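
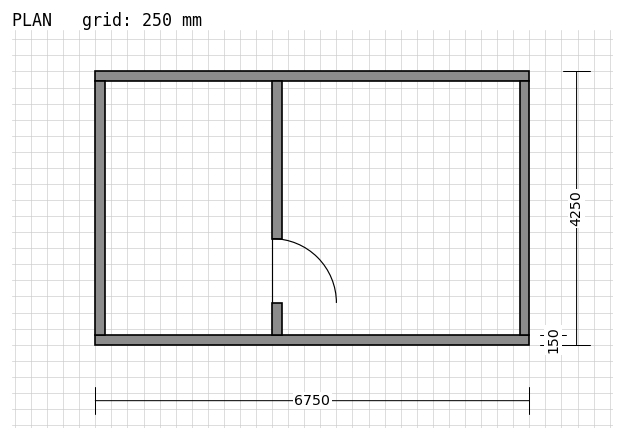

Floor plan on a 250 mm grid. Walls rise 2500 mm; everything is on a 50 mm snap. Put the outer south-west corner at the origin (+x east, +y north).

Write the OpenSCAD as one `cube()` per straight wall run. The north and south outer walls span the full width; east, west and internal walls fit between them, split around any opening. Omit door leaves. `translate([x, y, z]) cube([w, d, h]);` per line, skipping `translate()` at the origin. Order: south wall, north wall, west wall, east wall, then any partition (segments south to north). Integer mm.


cube([6750, 150, 2500]);
translate([0, 4100, 0]) cube([6750, 150, 2500]);
translate([0, 150, 0]) cube([150, 3950, 2500]);
translate([6600, 150, 0]) cube([150, 3950, 2500]);
translate([2750, 150, 0]) cube([150, 500, 2500]);
translate([2750, 1650, 0]) cube([150, 2450, 2500]);


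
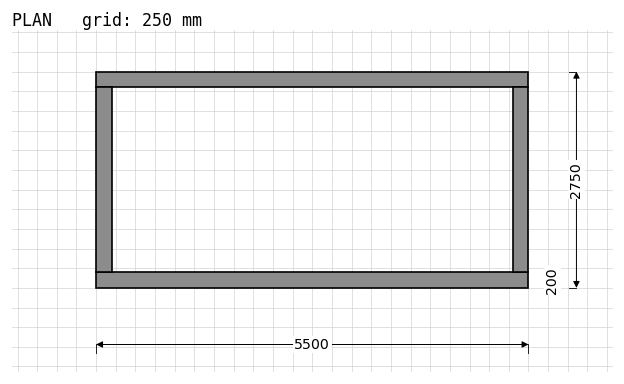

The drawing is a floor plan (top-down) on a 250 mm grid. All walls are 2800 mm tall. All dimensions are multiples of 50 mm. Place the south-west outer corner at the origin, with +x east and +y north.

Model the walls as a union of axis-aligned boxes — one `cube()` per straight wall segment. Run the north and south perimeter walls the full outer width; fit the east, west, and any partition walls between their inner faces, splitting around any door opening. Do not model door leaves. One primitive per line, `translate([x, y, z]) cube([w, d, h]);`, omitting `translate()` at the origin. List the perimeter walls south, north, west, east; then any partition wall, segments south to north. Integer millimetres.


cube([5500, 200, 2800]);
translate([0, 2550, 0]) cube([5500, 200, 2800]);
translate([0, 200, 0]) cube([200, 2350, 2800]);
translate([5300, 200, 0]) cube([200, 2350, 2800]);


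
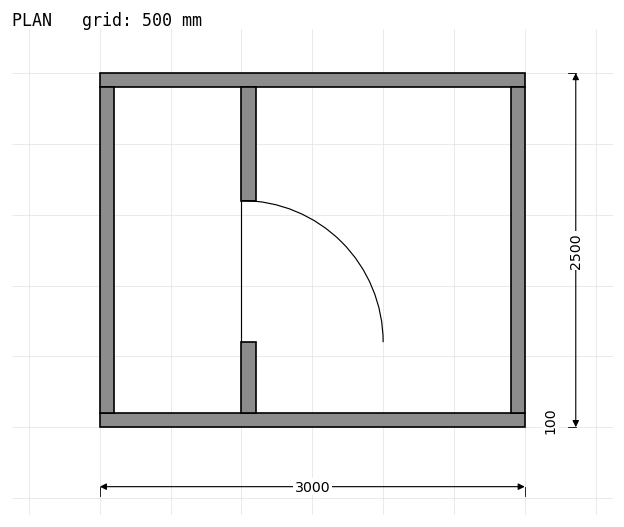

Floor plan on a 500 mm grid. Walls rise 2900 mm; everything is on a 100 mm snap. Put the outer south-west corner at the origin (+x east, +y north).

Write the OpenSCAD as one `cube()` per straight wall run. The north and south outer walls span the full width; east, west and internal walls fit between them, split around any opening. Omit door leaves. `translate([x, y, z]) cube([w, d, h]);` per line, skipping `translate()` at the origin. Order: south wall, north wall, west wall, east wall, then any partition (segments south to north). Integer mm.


cube([3000, 100, 2900]);
translate([0, 2400, 0]) cube([3000, 100, 2900]);
translate([0, 100, 0]) cube([100, 2300, 2900]);
translate([2900, 100, 0]) cube([100, 2300, 2900]);
translate([1000, 100, 0]) cube([100, 500, 2900]);
translate([1000, 1600, 0]) cube([100, 800, 2900]);


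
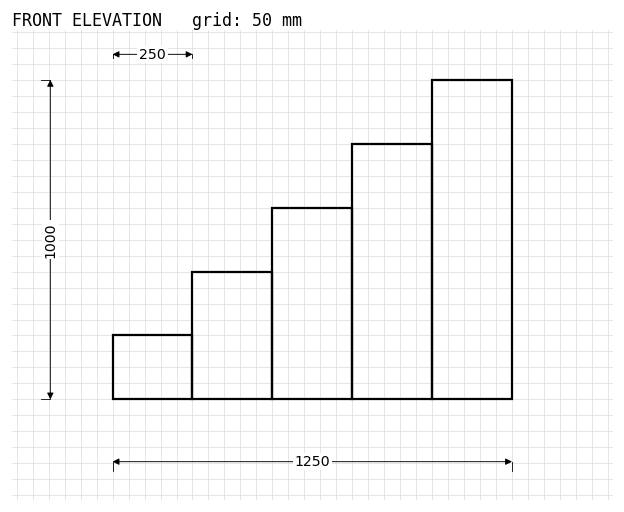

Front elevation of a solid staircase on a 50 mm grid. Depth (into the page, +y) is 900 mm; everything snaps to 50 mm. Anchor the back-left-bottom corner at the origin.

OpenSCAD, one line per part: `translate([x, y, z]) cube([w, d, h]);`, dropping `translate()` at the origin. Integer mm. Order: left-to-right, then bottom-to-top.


cube([250, 900, 200]);
translate([250, 0, 0]) cube([250, 900, 400]);
translate([500, 0, 0]) cube([250, 900, 600]);
translate([750, 0, 0]) cube([250, 900, 800]);
translate([1000, 0, 0]) cube([250, 900, 1000]);


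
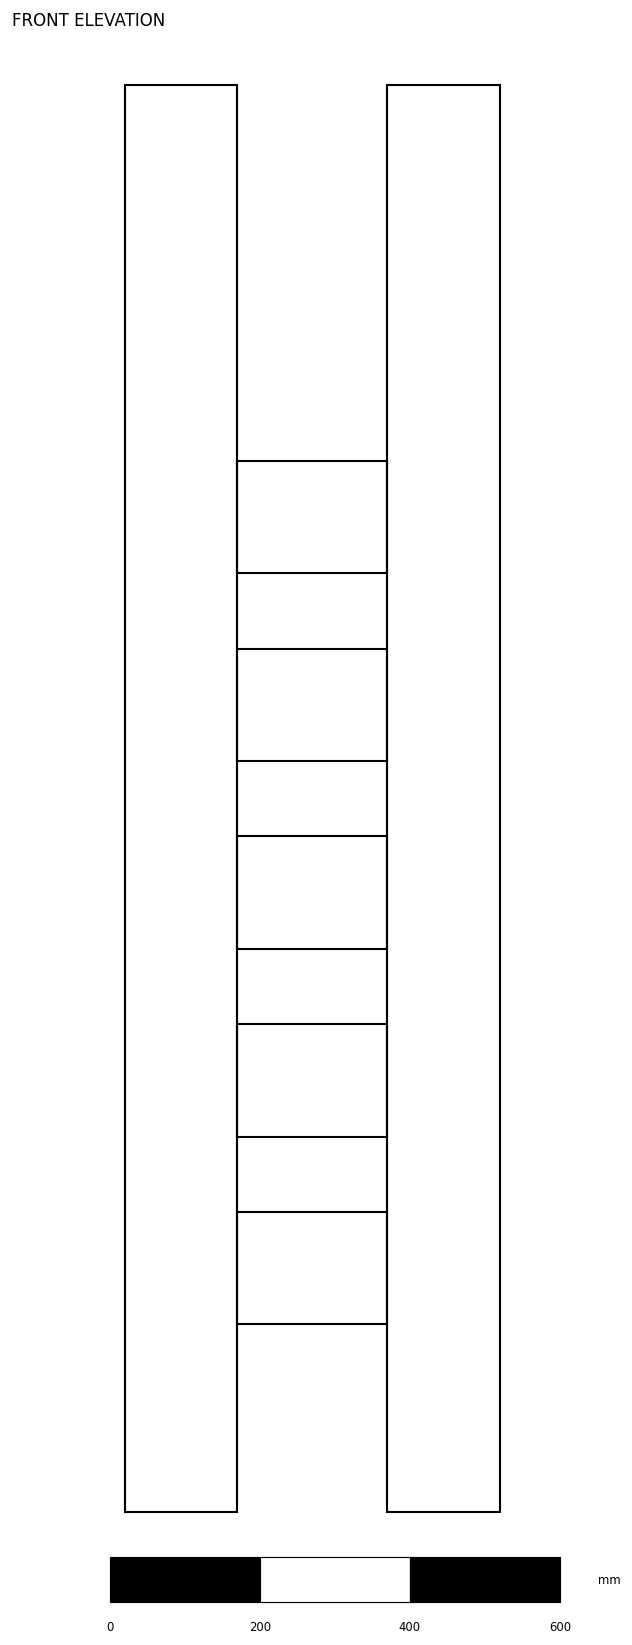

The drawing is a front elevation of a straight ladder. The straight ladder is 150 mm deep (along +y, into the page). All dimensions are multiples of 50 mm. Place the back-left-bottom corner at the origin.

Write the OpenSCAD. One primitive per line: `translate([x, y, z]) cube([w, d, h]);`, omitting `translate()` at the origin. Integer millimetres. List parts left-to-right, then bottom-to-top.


cube([150, 150, 1900]);
translate([150, 0, 250]) cube([200, 150, 150]);
translate([150, 0, 500]) cube([200, 150, 150]);
translate([150, 0, 750]) cube([200, 150, 150]);
translate([150, 0, 1000]) cube([200, 150, 150]);
translate([150, 0, 1250]) cube([200, 150, 150]);
translate([350, 0, 0]) cube([150, 150, 1900]);


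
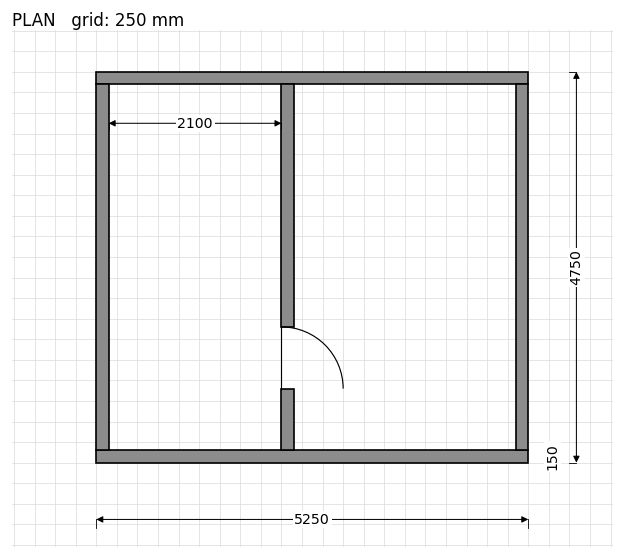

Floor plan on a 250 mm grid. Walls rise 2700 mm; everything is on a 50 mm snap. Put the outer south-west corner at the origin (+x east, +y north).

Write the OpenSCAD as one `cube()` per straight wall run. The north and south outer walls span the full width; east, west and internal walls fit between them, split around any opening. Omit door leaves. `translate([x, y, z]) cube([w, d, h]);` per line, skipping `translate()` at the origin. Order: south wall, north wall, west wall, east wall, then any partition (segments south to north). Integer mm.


cube([5250, 150, 2700]);
translate([0, 4600, 0]) cube([5250, 150, 2700]);
translate([0, 150, 0]) cube([150, 4450, 2700]);
translate([5100, 150, 0]) cube([150, 4450, 2700]);
translate([2250, 150, 0]) cube([150, 750, 2700]);
translate([2250, 1650, 0]) cube([150, 2950, 2700]);


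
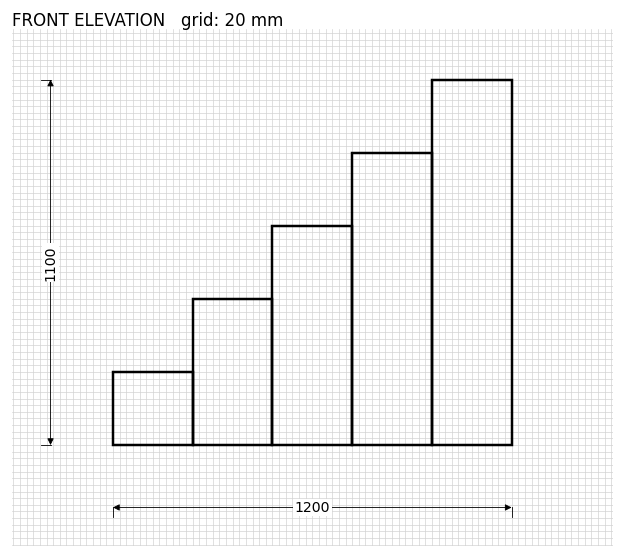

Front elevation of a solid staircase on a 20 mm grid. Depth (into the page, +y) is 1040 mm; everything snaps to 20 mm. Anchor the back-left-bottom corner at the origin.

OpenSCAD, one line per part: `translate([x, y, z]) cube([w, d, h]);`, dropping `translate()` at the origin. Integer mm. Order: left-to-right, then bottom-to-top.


cube([240, 1040, 220]);
translate([240, 0, 0]) cube([240, 1040, 440]);
translate([480, 0, 0]) cube([240, 1040, 660]);
translate([720, 0, 0]) cube([240, 1040, 880]);
translate([960, 0, 0]) cube([240, 1040, 1100]);


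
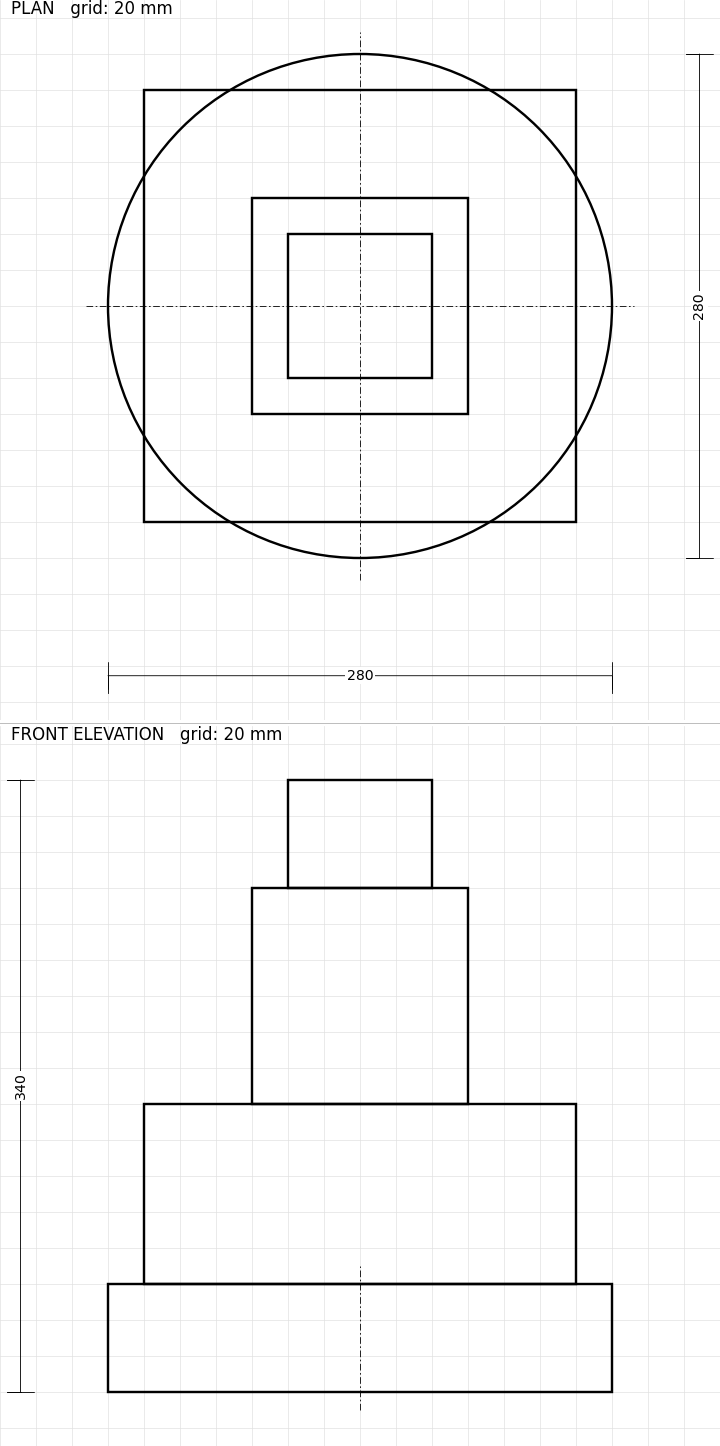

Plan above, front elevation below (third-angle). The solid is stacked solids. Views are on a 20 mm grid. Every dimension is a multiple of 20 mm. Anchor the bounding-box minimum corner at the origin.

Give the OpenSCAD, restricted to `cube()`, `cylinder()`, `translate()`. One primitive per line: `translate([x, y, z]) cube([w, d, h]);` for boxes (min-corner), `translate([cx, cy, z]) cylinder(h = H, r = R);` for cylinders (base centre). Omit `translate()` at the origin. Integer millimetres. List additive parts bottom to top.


translate([140, 140, 0]) cylinder(h = 60, r = 140);
translate([20, 20, 60]) cube([240, 240, 100]);
translate([80, 80, 160]) cube([120, 120, 120]);
translate([100, 100, 280]) cube([80, 80, 60]);


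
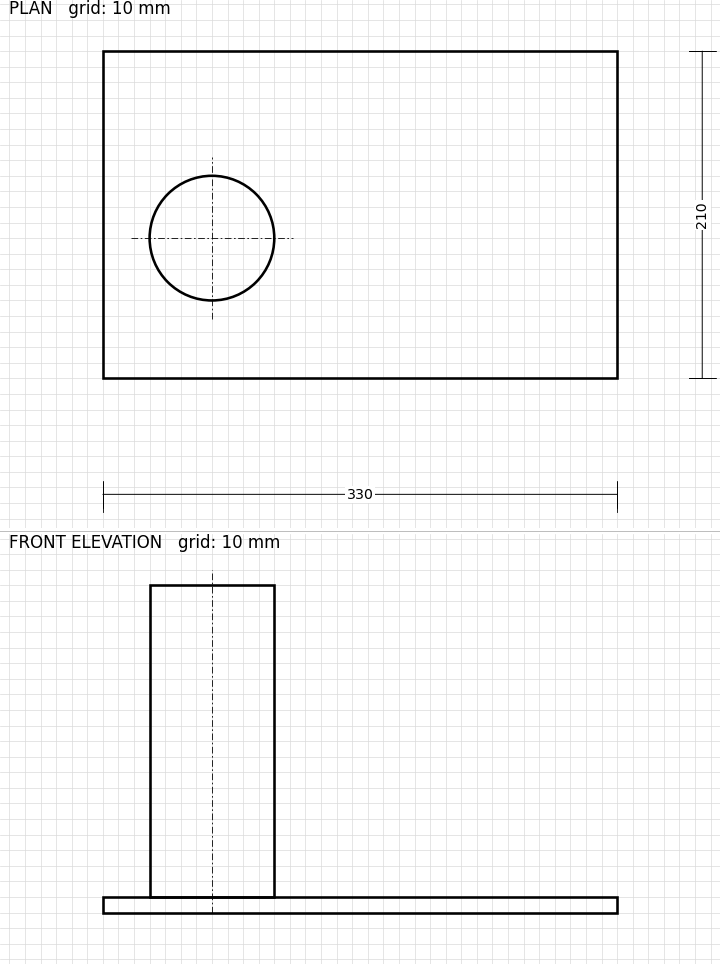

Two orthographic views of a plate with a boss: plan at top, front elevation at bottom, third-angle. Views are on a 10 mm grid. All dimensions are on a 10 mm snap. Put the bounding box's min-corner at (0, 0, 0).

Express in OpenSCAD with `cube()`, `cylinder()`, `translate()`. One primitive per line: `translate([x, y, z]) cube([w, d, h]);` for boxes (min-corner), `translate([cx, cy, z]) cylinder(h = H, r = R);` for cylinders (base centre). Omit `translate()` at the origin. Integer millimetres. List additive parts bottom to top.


cube([330, 210, 10]);
translate([70, 90, 10]) cylinder(h = 200, r = 40);


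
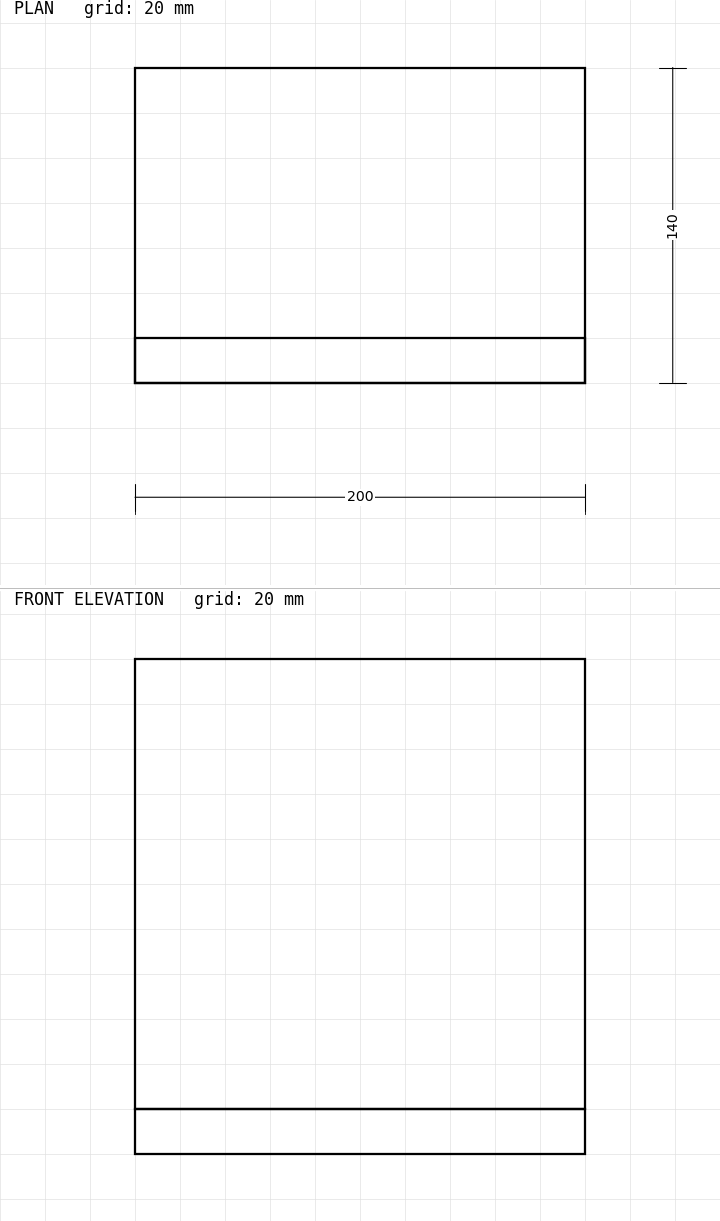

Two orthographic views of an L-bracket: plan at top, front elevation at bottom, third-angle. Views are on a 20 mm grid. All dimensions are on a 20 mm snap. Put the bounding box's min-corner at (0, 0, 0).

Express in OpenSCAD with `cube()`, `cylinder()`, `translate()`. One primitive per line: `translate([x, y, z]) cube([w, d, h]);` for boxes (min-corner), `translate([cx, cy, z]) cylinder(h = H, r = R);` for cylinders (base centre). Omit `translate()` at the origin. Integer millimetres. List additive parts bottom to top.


cube([200, 140, 20]);
translate([0, 0, 20]) cube([200, 20, 200]);


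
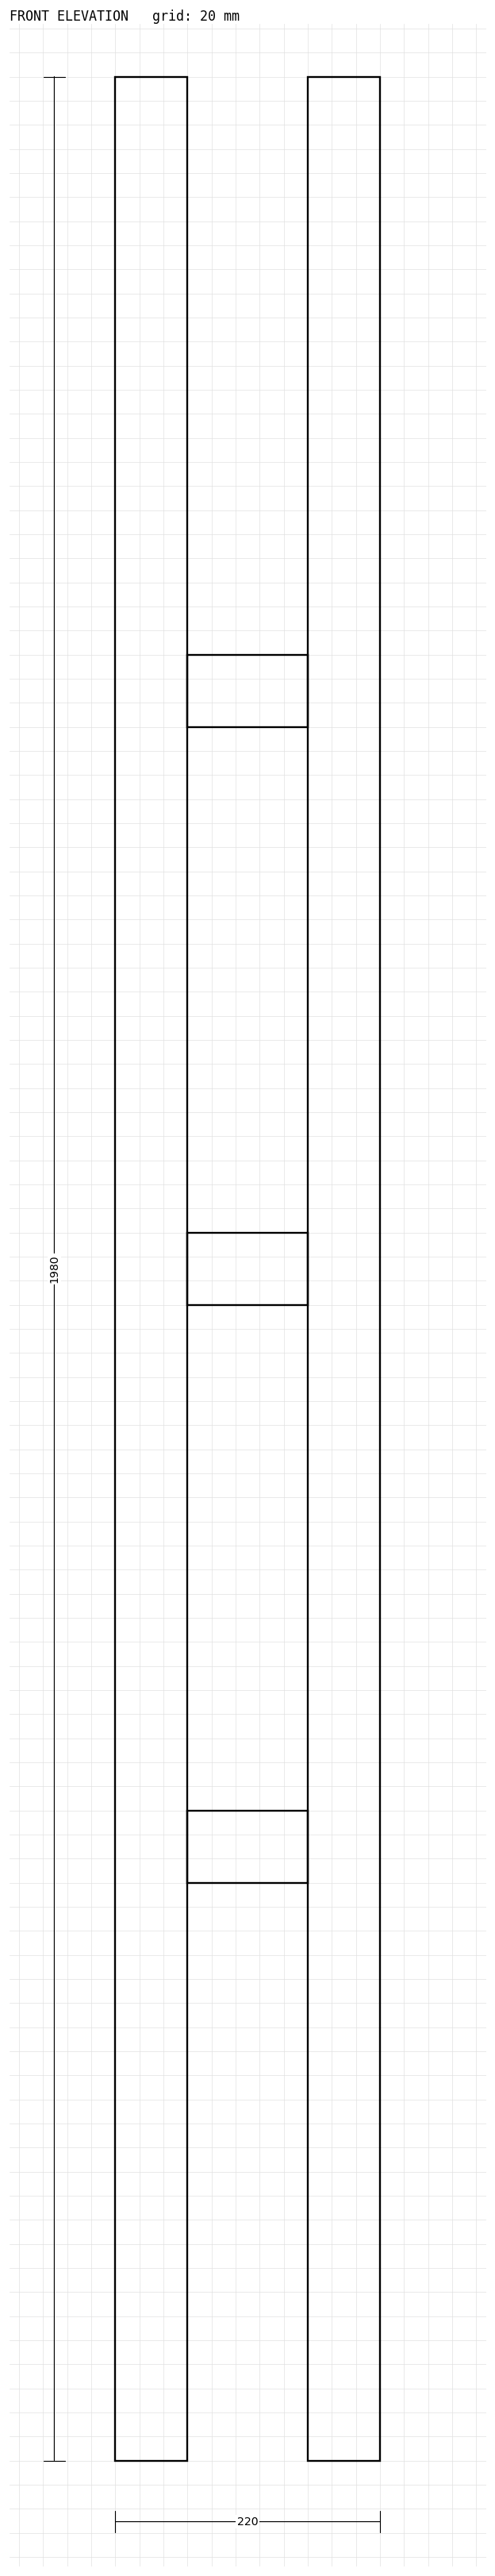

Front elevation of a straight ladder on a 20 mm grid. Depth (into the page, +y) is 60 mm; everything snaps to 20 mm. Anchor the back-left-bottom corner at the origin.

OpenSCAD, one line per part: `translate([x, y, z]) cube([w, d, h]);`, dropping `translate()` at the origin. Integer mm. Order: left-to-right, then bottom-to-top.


cube([60, 60, 1980]);
translate([60, 0, 480]) cube([100, 60, 60]);
translate([60, 0, 960]) cube([100, 60, 60]);
translate([60, 0, 1440]) cube([100, 60, 60]);
translate([160, 0, 0]) cube([60, 60, 1980]);


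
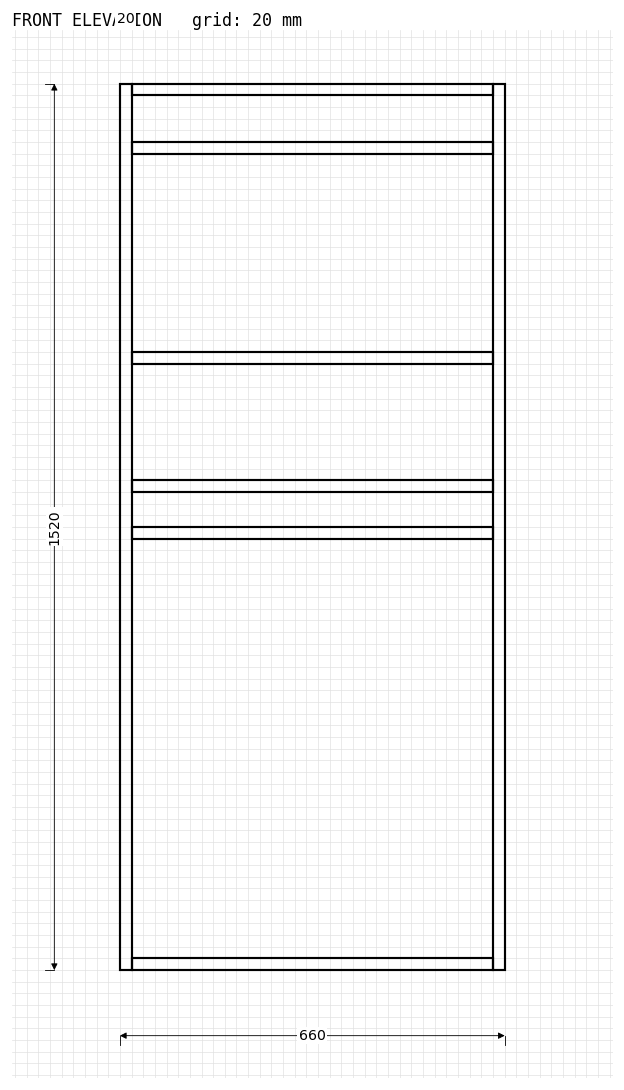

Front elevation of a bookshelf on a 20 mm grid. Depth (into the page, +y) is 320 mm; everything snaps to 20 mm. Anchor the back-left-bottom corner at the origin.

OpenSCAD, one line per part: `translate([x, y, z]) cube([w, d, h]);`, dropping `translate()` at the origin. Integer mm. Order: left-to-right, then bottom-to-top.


cube([20, 320, 1520]);
translate([20, 0, 0]) cube([620, 320, 20]);
translate([20, 0, 740]) cube([620, 320, 20]);
translate([20, 0, 820]) cube([620, 320, 20]);
translate([20, 0, 1040]) cube([620, 320, 20]);
translate([20, 0, 1400]) cube([620, 320, 20]);
translate([20, 0, 1500]) cube([620, 320, 20]);
translate([640, 0, 0]) cube([20, 320, 1520]);


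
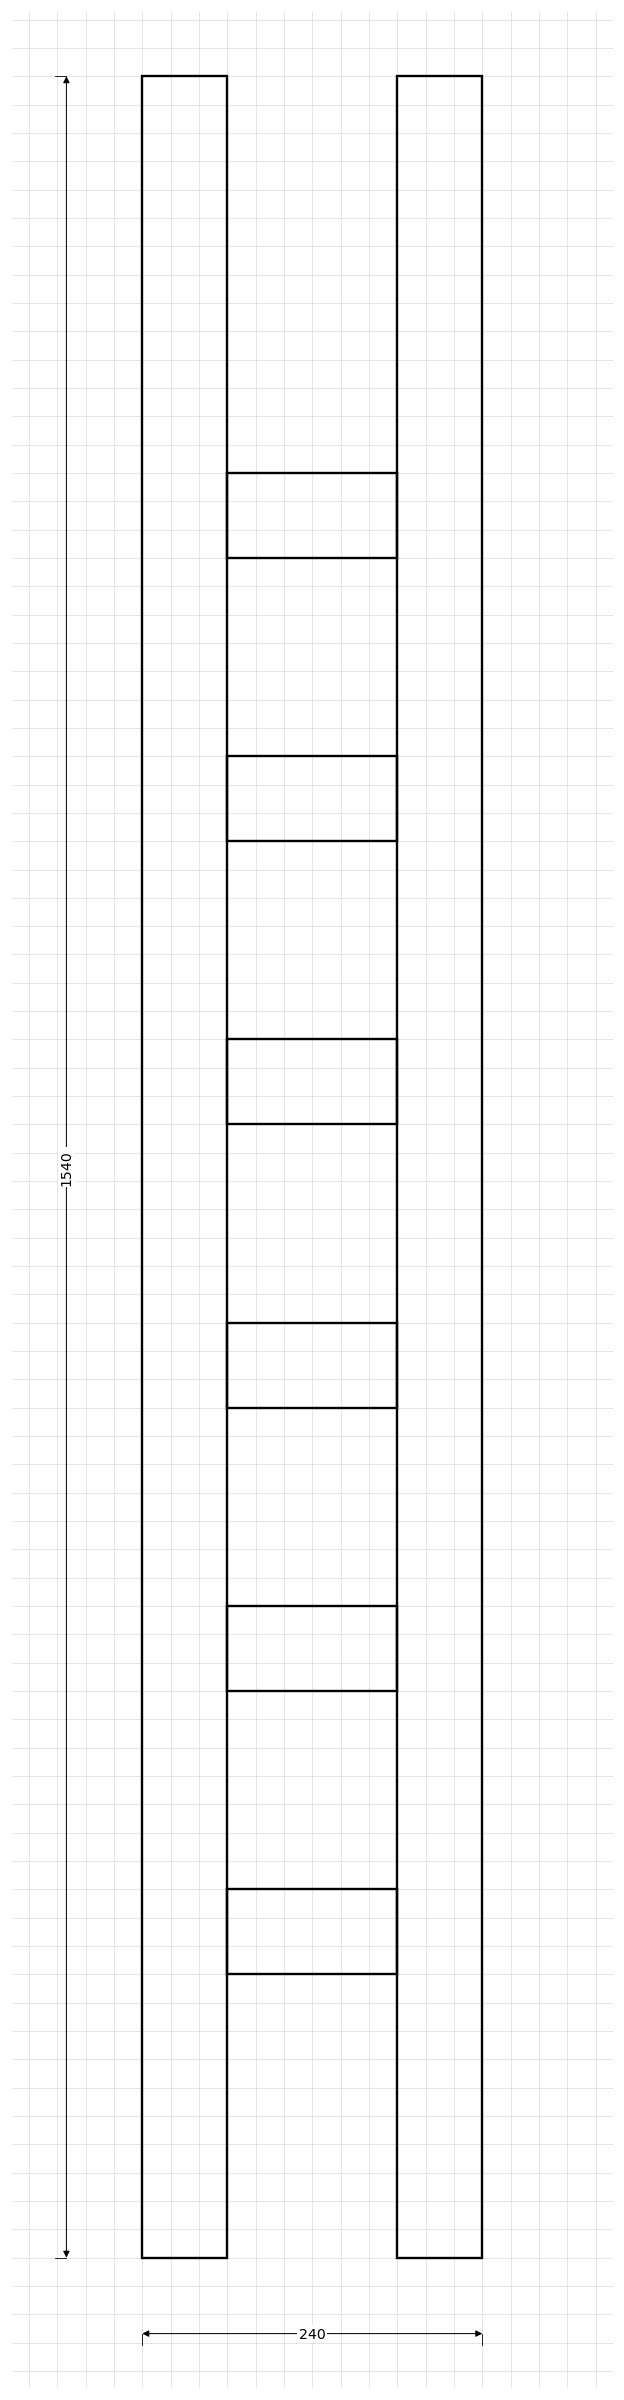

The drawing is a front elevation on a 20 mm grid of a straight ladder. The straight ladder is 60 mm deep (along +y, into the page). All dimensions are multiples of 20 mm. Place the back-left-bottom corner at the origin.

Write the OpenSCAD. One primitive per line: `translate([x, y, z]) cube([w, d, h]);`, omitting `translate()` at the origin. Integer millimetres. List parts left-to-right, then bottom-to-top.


cube([60, 60, 1540]);
translate([60, 0, 200]) cube([120, 60, 60]);
translate([60, 0, 400]) cube([120, 60, 60]);
translate([60, 0, 600]) cube([120, 60, 60]);
translate([60, 0, 800]) cube([120, 60, 60]);
translate([60, 0, 1000]) cube([120, 60, 60]);
translate([60, 0, 1200]) cube([120, 60, 60]);
translate([180, 0, 0]) cube([60, 60, 1540]);


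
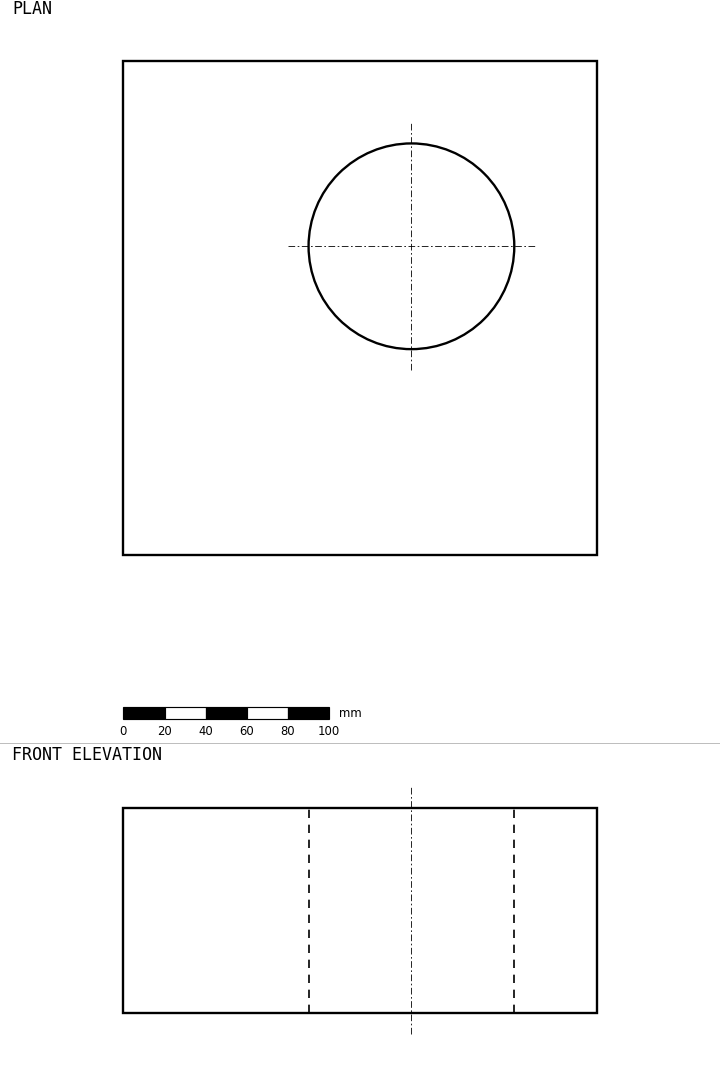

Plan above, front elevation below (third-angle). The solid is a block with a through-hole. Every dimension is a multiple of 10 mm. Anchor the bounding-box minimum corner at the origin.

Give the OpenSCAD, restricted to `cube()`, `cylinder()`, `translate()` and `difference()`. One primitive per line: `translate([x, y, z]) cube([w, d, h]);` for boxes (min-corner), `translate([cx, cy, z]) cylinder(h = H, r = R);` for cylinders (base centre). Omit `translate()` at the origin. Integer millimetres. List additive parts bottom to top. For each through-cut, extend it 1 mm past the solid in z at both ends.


difference() {
  cube([230, 240, 100]);
  translate([140, 150, -1]) cylinder(h = 102, r = 50);
}


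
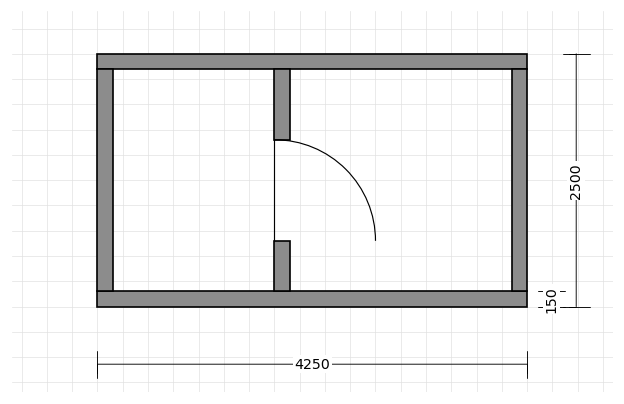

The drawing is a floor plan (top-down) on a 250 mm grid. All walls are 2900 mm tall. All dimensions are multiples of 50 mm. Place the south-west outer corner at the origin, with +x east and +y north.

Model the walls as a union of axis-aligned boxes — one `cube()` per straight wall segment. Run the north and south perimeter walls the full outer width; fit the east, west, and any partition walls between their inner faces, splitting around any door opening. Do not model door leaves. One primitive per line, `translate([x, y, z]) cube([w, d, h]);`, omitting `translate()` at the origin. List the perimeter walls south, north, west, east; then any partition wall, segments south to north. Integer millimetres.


cube([4250, 150, 2900]);
translate([0, 2350, 0]) cube([4250, 150, 2900]);
translate([0, 150, 0]) cube([150, 2200, 2900]);
translate([4100, 150, 0]) cube([150, 2200, 2900]);
translate([1750, 150, 0]) cube([150, 500, 2900]);
translate([1750, 1650, 0]) cube([150, 700, 2900]);


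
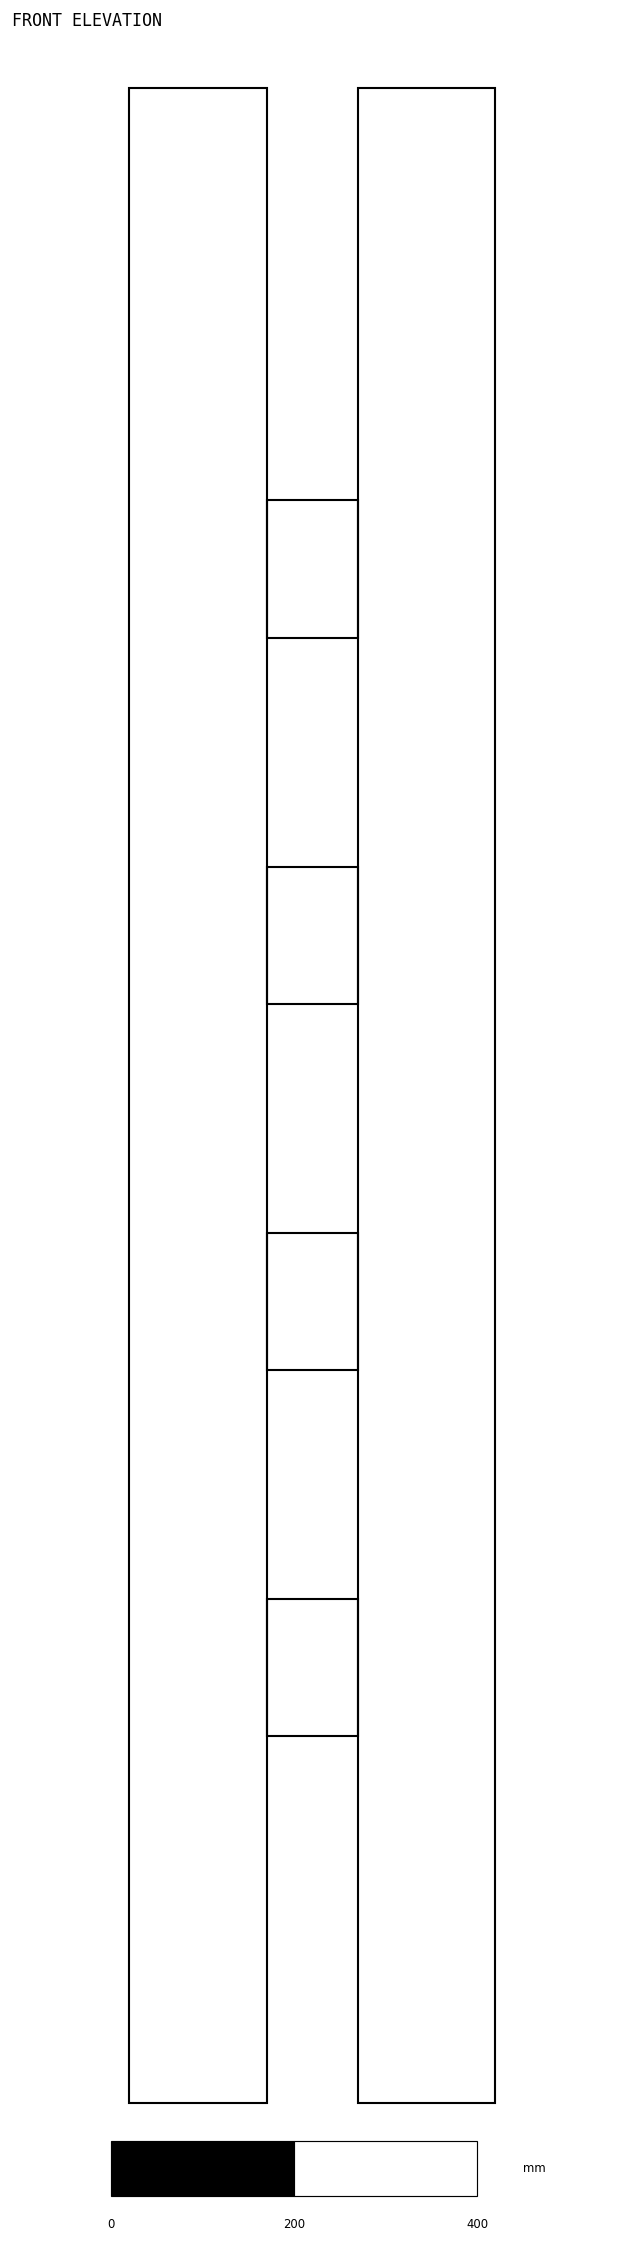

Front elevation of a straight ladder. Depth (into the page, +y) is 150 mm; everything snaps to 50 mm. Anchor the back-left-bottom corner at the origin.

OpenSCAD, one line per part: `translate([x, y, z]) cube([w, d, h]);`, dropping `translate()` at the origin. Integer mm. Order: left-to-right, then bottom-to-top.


cube([150, 150, 2200]);
translate([150, 0, 400]) cube([100, 150, 150]);
translate([150, 0, 800]) cube([100, 150, 150]);
translate([150, 0, 1200]) cube([100, 150, 150]);
translate([150, 0, 1600]) cube([100, 150, 150]);
translate([250, 0, 0]) cube([150, 150, 2200]);


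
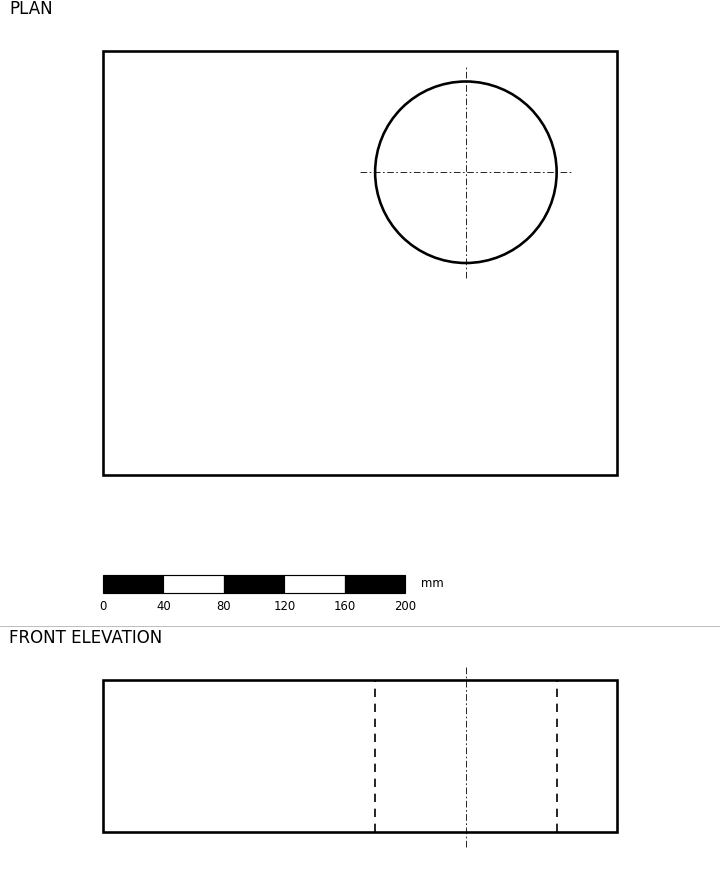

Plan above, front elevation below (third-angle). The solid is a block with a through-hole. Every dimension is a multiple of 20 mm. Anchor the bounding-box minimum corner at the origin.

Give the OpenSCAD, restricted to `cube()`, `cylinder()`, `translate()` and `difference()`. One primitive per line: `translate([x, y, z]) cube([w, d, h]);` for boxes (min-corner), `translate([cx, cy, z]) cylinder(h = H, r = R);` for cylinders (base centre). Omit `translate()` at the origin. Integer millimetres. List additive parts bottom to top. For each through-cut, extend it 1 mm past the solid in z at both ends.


difference() {
  cube([340, 280, 100]);
  translate([240, 200, -1]) cylinder(h = 102, r = 60);
}


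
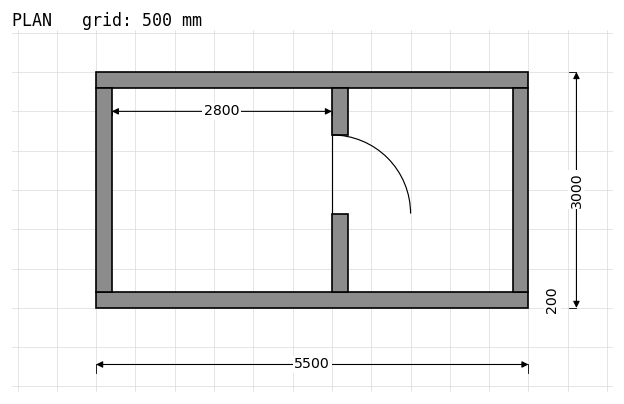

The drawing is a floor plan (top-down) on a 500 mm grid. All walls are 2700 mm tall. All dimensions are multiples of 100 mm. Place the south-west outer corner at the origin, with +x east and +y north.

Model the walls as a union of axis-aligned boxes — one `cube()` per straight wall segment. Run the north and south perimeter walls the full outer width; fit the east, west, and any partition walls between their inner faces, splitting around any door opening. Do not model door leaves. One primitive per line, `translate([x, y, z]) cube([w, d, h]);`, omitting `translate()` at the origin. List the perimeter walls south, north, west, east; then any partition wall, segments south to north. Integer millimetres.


cube([5500, 200, 2700]);
translate([0, 2800, 0]) cube([5500, 200, 2700]);
translate([0, 200, 0]) cube([200, 2600, 2700]);
translate([5300, 200, 0]) cube([200, 2600, 2700]);
translate([3000, 200, 0]) cube([200, 1000, 2700]);
translate([3000, 2200, 0]) cube([200, 600, 2700]);


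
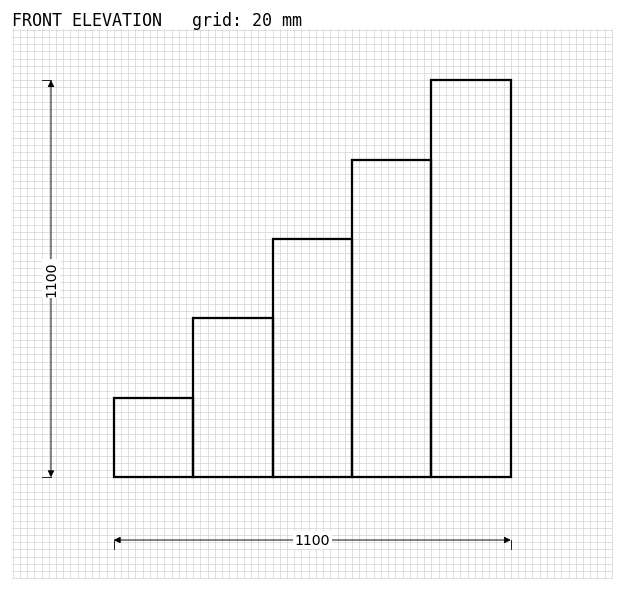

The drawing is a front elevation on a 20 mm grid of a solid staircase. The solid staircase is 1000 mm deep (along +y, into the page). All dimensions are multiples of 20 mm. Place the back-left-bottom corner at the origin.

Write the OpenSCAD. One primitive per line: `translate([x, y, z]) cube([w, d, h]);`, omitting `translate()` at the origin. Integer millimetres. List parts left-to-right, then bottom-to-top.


cube([220, 1000, 220]);
translate([220, 0, 0]) cube([220, 1000, 440]);
translate([440, 0, 0]) cube([220, 1000, 660]);
translate([660, 0, 0]) cube([220, 1000, 880]);
translate([880, 0, 0]) cube([220, 1000, 1100]);


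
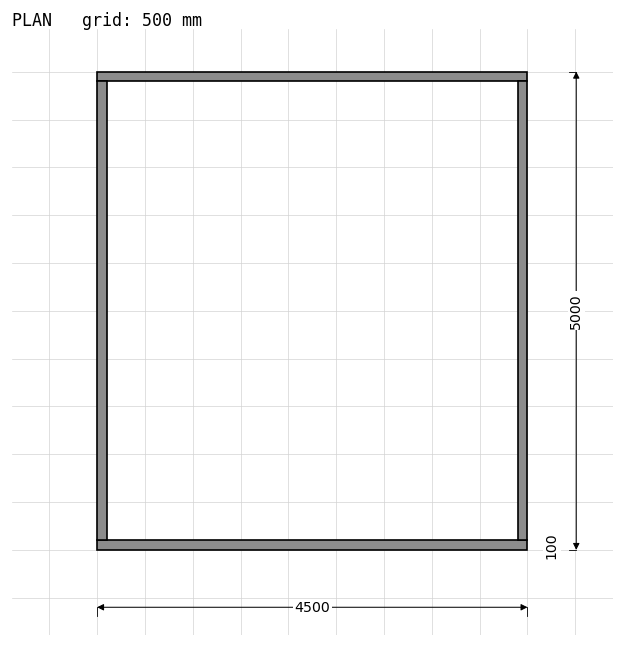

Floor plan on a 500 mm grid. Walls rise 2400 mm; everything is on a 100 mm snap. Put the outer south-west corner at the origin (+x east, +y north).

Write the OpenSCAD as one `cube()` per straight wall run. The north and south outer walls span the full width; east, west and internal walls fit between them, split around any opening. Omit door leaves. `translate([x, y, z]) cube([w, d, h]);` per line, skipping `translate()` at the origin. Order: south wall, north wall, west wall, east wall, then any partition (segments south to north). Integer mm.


cube([4500, 100, 2400]);
translate([0, 4900, 0]) cube([4500, 100, 2400]);
translate([0, 100, 0]) cube([100, 4800, 2400]);
translate([4400, 100, 0]) cube([100, 4800, 2400]);


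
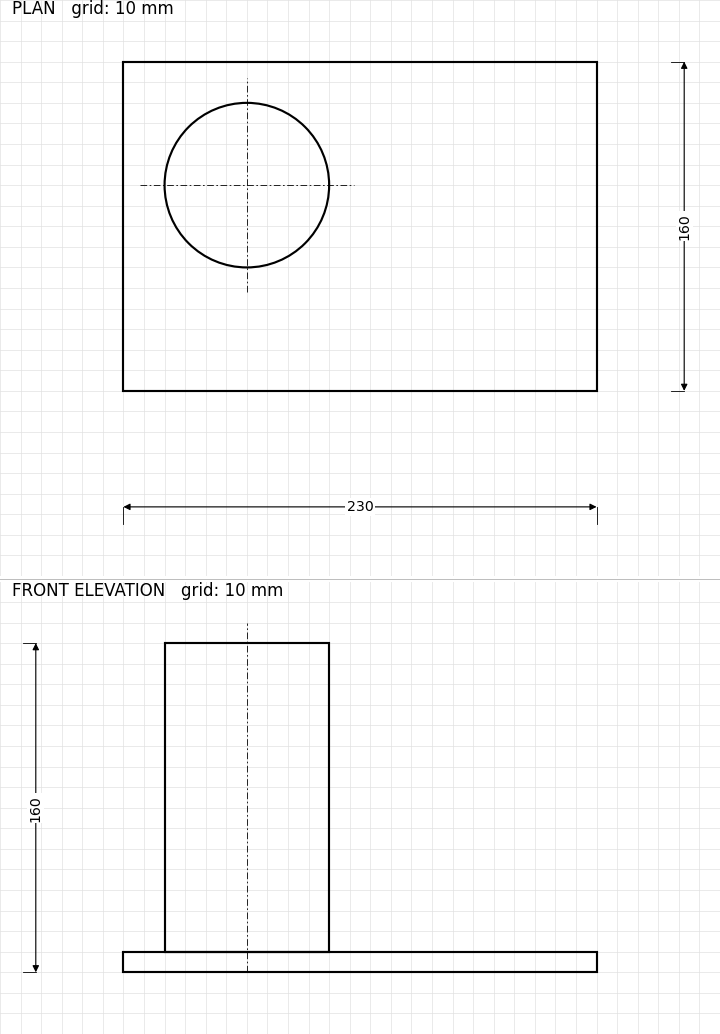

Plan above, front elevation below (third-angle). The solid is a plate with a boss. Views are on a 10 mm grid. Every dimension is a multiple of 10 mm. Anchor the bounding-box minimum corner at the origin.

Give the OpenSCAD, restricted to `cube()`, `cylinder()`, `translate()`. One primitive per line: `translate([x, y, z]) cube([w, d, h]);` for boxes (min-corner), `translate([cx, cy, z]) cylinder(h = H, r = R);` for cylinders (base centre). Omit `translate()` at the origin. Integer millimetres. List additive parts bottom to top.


cube([230, 160, 10]);
translate([60, 100, 10]) cylinder(h = 150, r = 40);


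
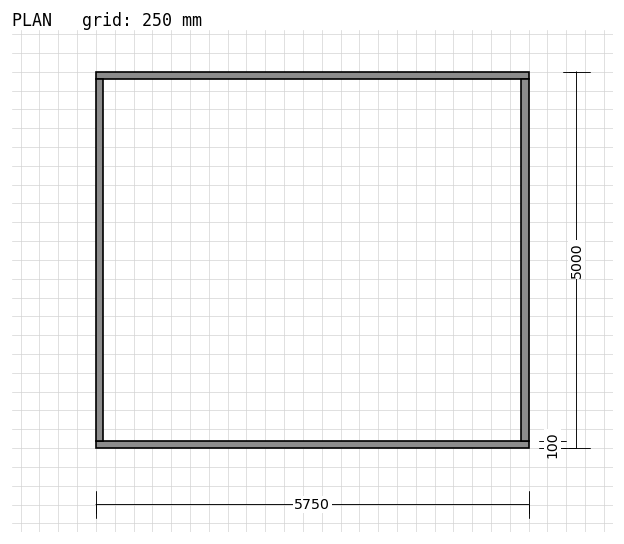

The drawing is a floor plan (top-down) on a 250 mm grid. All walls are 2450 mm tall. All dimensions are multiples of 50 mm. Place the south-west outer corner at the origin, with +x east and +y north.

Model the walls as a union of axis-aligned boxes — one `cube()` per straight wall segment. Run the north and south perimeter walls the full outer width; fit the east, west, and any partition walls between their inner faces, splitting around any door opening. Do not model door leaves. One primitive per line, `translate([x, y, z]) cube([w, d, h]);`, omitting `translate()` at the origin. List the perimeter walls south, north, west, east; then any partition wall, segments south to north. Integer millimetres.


cube([5750, 100, 2450]);
translate([0, 4900, 0]) cube([5750, 100, 2450]);
translate([0, 100, 0]) cube([100, 4800, 2450]);
translate([5650, 100, 0]) cube([100, 4800, 2450]);


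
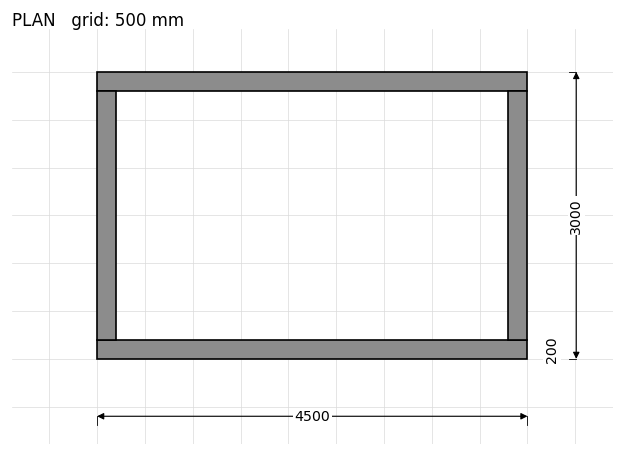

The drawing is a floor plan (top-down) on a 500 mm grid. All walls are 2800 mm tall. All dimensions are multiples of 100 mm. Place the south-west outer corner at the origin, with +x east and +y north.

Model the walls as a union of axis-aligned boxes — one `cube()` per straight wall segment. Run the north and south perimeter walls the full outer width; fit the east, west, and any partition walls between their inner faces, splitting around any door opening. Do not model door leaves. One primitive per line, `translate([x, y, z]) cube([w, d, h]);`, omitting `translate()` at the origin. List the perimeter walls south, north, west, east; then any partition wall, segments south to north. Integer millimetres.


cube([4500, 200, 2800]);
translate([0, 2800, 0]) cube([4500, 200, 2800]);
translate([0, 200, 0]) cube([200, 2600, 2800]);
translate([4300, 200, 0]) cube([200, 2600, 2800]);


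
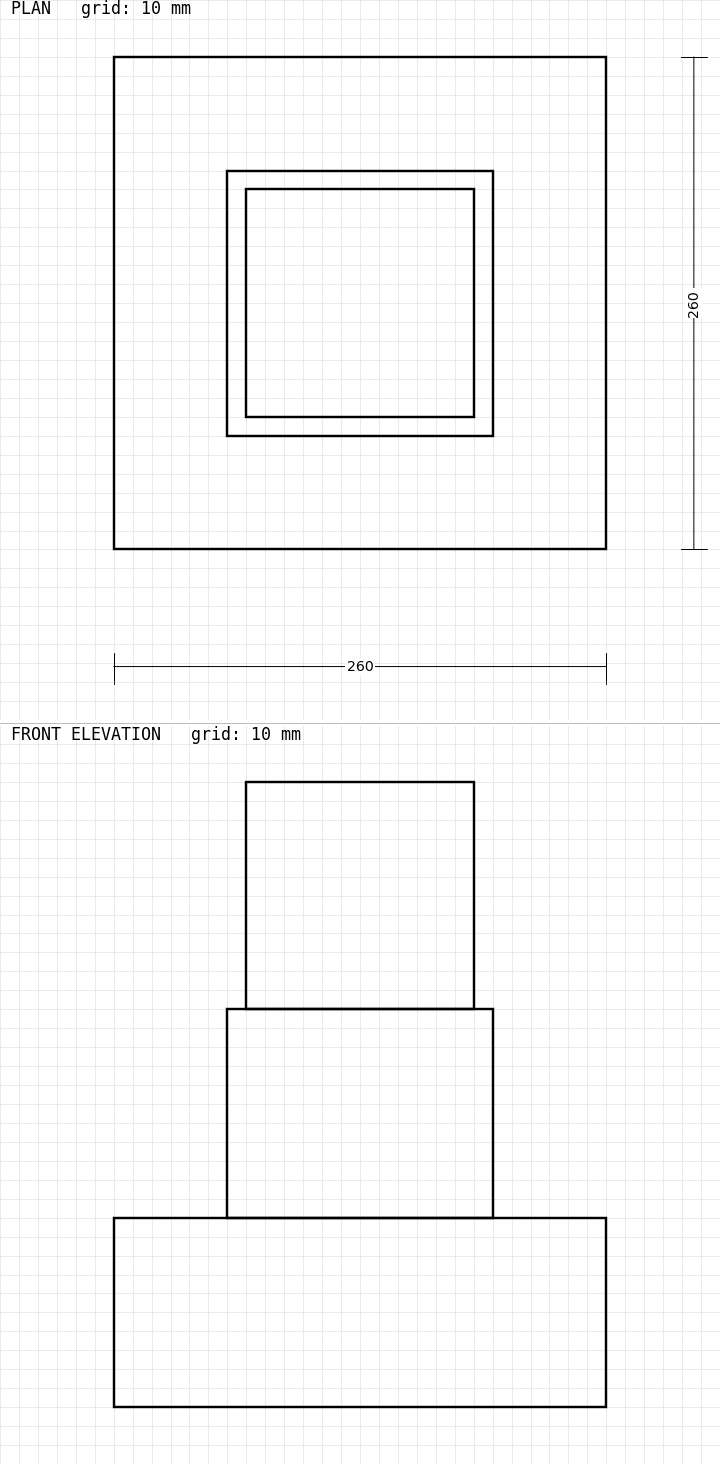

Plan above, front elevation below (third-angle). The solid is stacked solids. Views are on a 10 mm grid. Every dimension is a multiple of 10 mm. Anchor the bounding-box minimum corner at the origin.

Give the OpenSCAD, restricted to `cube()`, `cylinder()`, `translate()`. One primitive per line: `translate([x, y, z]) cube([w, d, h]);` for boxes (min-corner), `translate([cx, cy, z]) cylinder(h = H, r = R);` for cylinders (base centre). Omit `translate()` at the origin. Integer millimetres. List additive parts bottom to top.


cube([260, 260, 100]);
translate([60, 60, 100]) cube([140, 140, 110]);
translate([70, 70, 210]) cube([120, 120, 120]);


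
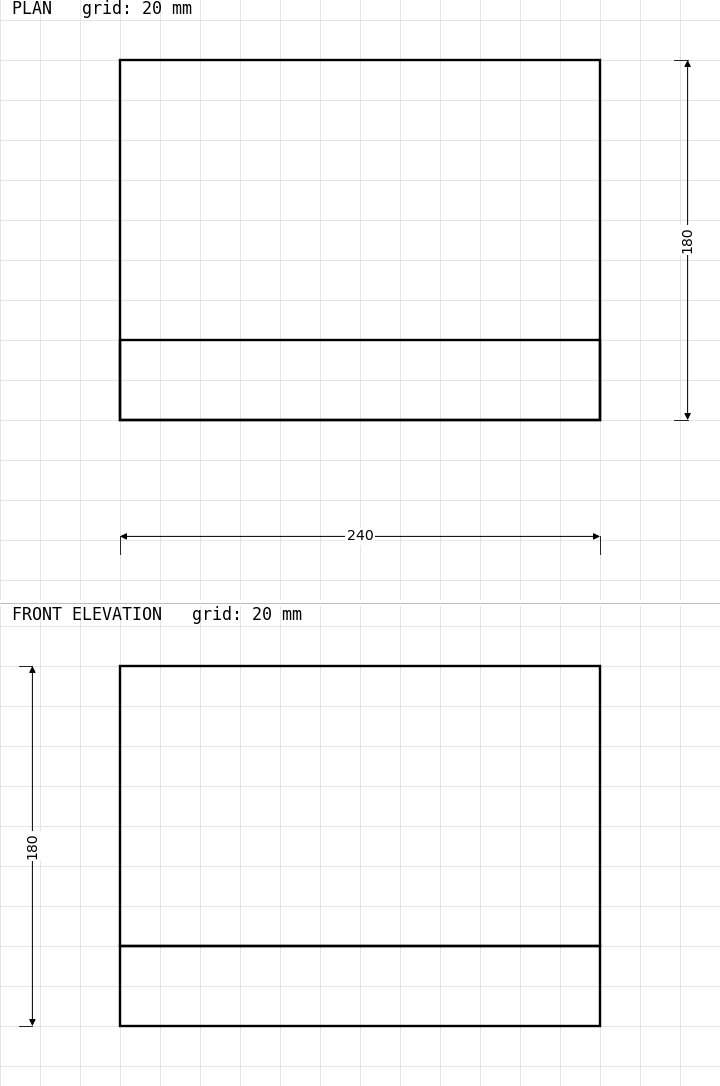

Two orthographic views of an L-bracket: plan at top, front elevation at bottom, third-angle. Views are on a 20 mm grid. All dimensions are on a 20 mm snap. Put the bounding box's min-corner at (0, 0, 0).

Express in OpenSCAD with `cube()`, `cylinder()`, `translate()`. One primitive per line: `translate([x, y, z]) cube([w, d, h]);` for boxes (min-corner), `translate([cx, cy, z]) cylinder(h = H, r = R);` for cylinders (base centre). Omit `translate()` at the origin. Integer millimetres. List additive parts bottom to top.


cube([240, 180, 40]);
translate([0, 0, 40]) cube([240, 40, 140]);


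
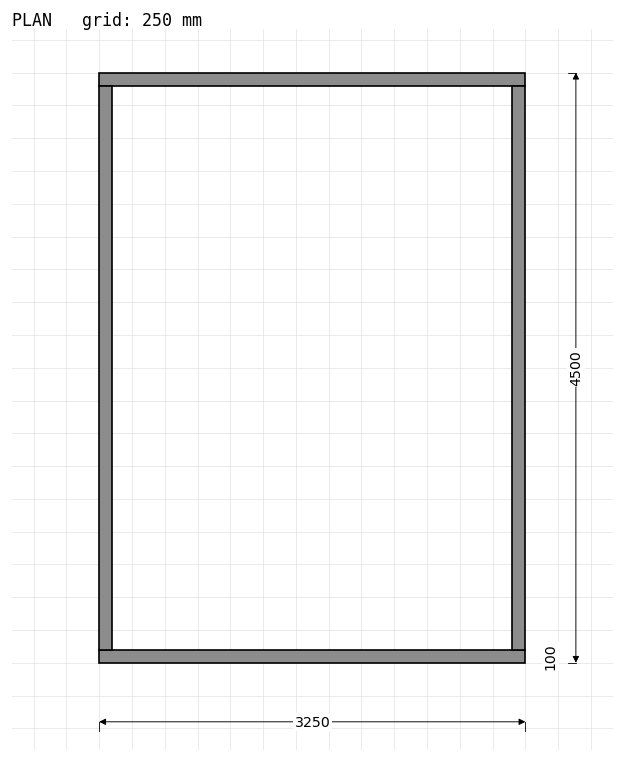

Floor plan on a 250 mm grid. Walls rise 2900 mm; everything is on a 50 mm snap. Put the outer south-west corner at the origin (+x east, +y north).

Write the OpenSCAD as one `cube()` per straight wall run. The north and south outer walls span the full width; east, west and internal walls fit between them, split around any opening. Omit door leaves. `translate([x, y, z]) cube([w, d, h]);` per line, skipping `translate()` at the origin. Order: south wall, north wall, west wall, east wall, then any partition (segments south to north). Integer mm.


cube([3250, 100, 2900]);
translate([0, 4400, 0]) cube([3250, 100, 2900]);
translate([0, 100, 0]) cube([100, 4300, 2900]);
translate([3150, 100, 0]) cube([100, 4300, 2900]);


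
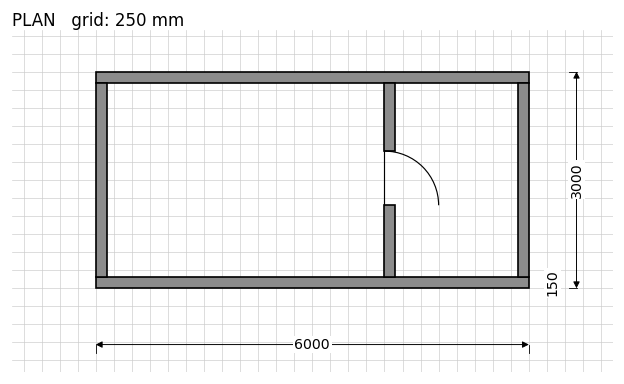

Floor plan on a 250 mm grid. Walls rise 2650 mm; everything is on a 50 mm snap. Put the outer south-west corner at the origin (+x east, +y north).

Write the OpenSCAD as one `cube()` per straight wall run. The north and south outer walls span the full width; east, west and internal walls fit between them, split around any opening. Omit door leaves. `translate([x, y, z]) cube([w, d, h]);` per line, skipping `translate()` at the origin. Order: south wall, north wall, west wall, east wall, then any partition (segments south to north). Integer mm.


cube([6000, 150, 2650]);
translate([0, 2850, 0]) cube([6000, 150, 2650]);
translate([0, 150, 0]) cube([150, 2700, 2650]);
translate([5850, 150, 0]) cube([150, 2700, 2650]);
translate([4000, 150, 0]) cube([150, 1000, 2650]);
translate([4000, 1900, 0]) cube([150, 950, 2650]);


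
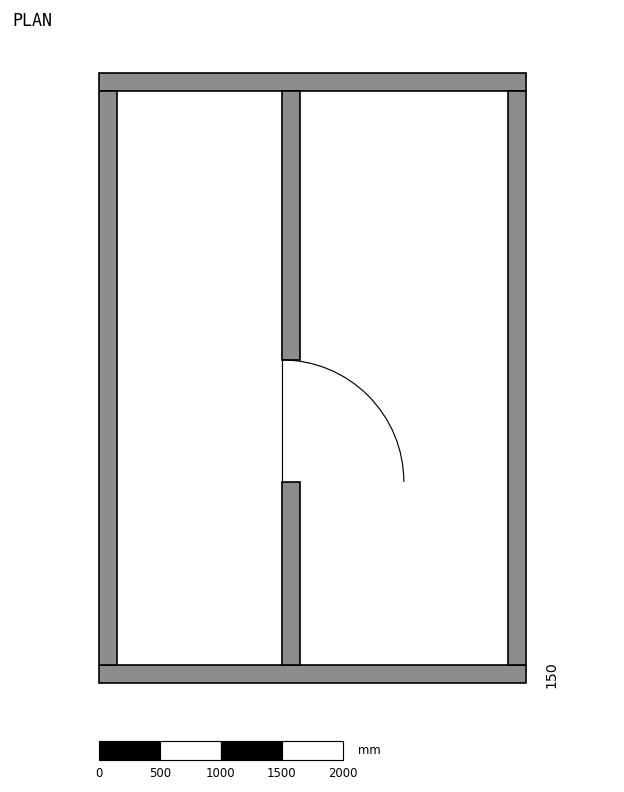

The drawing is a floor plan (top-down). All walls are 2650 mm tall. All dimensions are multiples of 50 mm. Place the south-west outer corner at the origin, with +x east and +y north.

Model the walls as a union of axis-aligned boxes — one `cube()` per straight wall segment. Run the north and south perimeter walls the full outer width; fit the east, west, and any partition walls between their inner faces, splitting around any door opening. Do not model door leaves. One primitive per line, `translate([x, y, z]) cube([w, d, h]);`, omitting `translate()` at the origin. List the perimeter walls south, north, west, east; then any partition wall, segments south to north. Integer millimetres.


cube([3500, 150, 2650]);
translate([0, 4850, 0]) cube([3500, 150, 2650]);
translate([0, 150, 0]) cube([150, 4700, 2650]);
translate([3350, 150, 0]) cube([150, 4700, 2650]);
translate([1500, 150, 0]) cube([150, 1500, 2650]);
translate([1500, 2650, 0]) cube([150, 2200, 2650]);


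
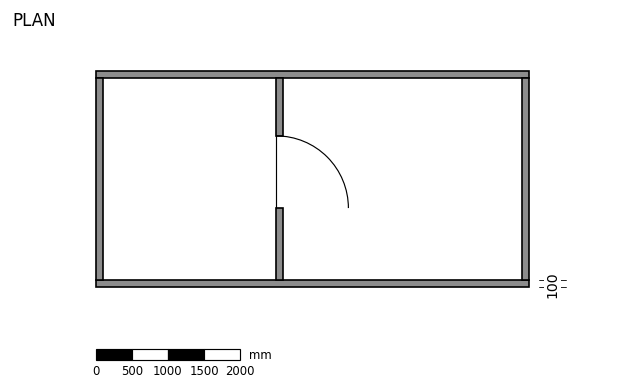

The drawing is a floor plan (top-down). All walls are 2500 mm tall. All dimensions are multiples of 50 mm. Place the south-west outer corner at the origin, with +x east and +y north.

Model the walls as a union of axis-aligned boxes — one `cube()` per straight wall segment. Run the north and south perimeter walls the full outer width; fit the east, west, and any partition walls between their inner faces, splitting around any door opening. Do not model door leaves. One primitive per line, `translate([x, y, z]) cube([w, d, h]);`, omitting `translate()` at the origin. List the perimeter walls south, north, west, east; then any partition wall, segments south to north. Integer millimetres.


cube([6000, 100, 2500]);
translate([0, 2900, 0]) cube([6000, 100, 2500]);
translate([0, 100, 0]) cube([100, 2800, 2500]);
translate([5900, 100, 0]) cube([100, 2800, 2500]);
translate([2500, 100, 0]) cube([100, 1000, 2500]);
translate([2500, 2100, 0]) cube([100, 800, 2500]);


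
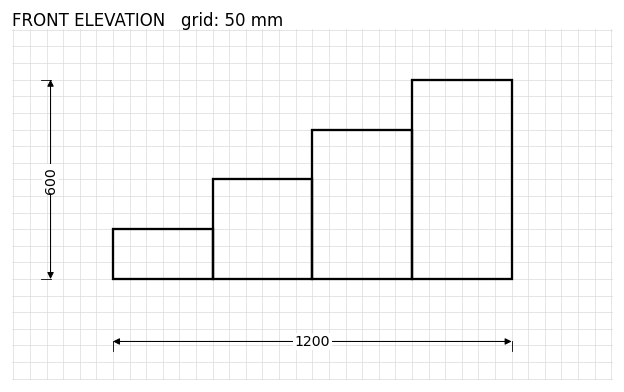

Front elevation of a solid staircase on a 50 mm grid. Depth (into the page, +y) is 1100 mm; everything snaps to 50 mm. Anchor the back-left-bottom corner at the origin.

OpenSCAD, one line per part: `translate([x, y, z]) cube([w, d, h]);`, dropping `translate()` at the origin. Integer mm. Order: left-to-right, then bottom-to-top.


cube([300, 1100, 150]);
translate([300, 0, 0]) cube([300, 1100, 300]);
translate([600, 0, 0]) cube([300, 1100, 450]);
translate([900, 0, 0]) cube([300, 1100, 600]);


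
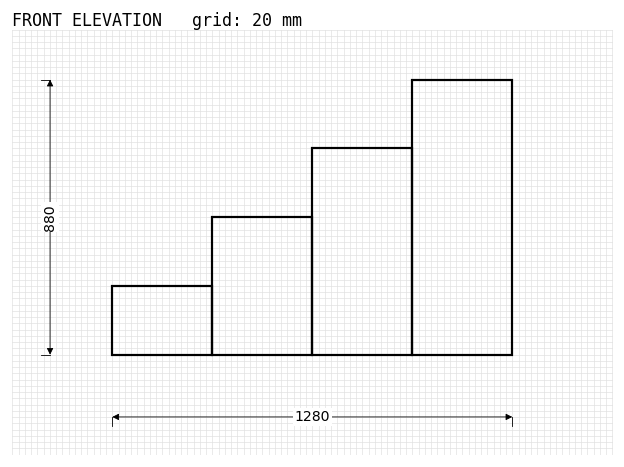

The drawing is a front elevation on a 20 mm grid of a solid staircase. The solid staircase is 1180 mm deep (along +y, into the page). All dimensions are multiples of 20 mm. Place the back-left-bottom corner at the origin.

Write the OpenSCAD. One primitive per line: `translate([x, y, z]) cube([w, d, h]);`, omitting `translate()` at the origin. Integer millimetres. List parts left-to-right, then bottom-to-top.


cube([320, 1180, 220]);
translate([320, 0, 0]) cube([320, 1180, 440]);
translate([640, 0, 0]) cube([320, 1180, 660]);
translate([960, 0, 0]) cube([320, 1180, 880]);


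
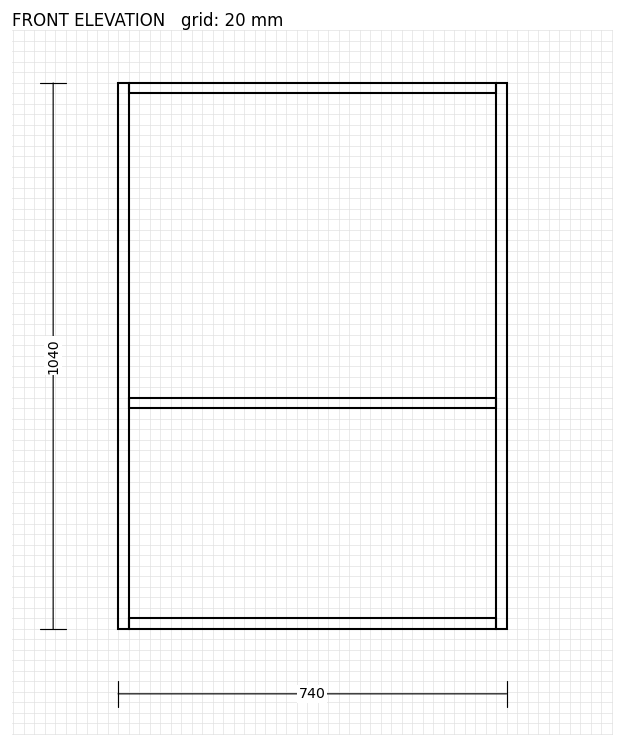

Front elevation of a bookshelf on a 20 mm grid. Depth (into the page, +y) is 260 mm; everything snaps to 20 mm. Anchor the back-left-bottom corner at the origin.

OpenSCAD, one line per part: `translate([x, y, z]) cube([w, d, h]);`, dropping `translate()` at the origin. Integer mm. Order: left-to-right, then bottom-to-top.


cube([20, 260, 1040]);
translate([20, 0, 0]) cube([700, 260, 20]);
translate([20, 0, 420]) cube([700, 260, 20]);
translate([20, 0, 1020]) cube([700, 260, 20]);
translate([720, 0, 0]) cube([20, 260, 1040]);


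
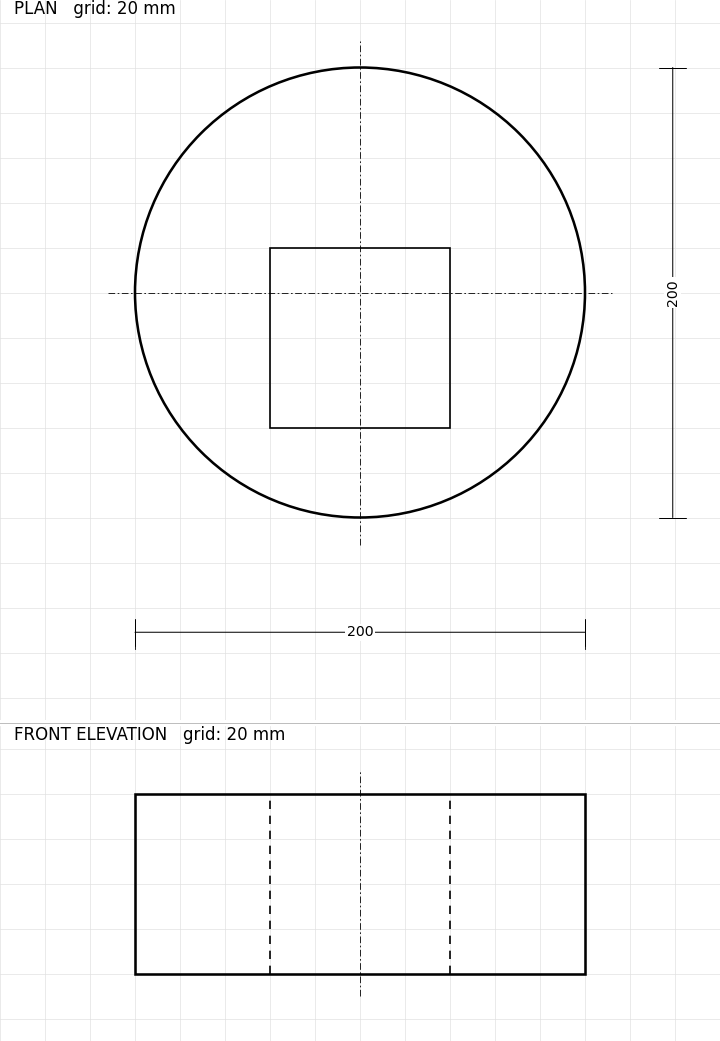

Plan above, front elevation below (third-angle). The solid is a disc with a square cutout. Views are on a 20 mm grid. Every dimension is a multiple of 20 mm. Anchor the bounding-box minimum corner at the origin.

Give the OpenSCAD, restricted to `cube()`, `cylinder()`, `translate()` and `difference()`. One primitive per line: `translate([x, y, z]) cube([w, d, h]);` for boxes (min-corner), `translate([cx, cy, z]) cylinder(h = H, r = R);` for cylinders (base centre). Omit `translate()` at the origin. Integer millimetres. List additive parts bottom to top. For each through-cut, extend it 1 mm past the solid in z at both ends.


difference() {
  translate([100, 100, 0]) cylinder(h = 80, r = 100);
  translate([60, 40, -1]) cube([80, 80, 82]);
}


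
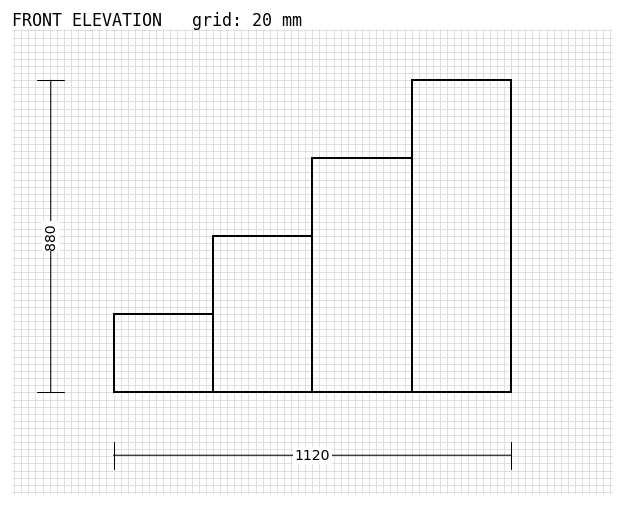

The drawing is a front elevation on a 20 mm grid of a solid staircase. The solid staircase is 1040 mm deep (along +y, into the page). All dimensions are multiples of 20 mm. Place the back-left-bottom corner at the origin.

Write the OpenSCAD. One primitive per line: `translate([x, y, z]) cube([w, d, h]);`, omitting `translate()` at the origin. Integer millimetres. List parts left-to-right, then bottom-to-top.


cube([280, 1040, 220]);
translate([280, 0, 0]) cube([280, 1040, 440]);
translate([560, 0, 0]) cube([280, 1040, 660]);
translate([840, 0, 0]) cube([280, 1040, 880]);


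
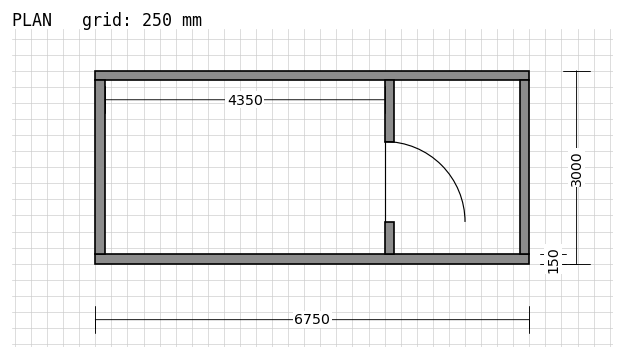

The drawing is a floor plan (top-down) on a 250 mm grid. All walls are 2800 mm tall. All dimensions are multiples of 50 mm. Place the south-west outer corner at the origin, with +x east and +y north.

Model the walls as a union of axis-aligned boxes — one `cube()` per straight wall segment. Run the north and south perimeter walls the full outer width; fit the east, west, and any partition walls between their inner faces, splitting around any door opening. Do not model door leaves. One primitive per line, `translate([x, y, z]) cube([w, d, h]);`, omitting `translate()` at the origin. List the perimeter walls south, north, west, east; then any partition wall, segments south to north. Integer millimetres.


cube([6750, 150, 2800]);
translate([0, 2850, 0]) cube([6750, 150, 2800]);
translate([0, 150, 0]) cube([150, 2700, 2800]);
translate([6600, 150, 0]) cube([150, 2700, 2800]);
translate([4500, 150, 0]) cube([150, 500, 2800]);
translate([4500, 1900, 0]) cube([150, 950, 2800]);


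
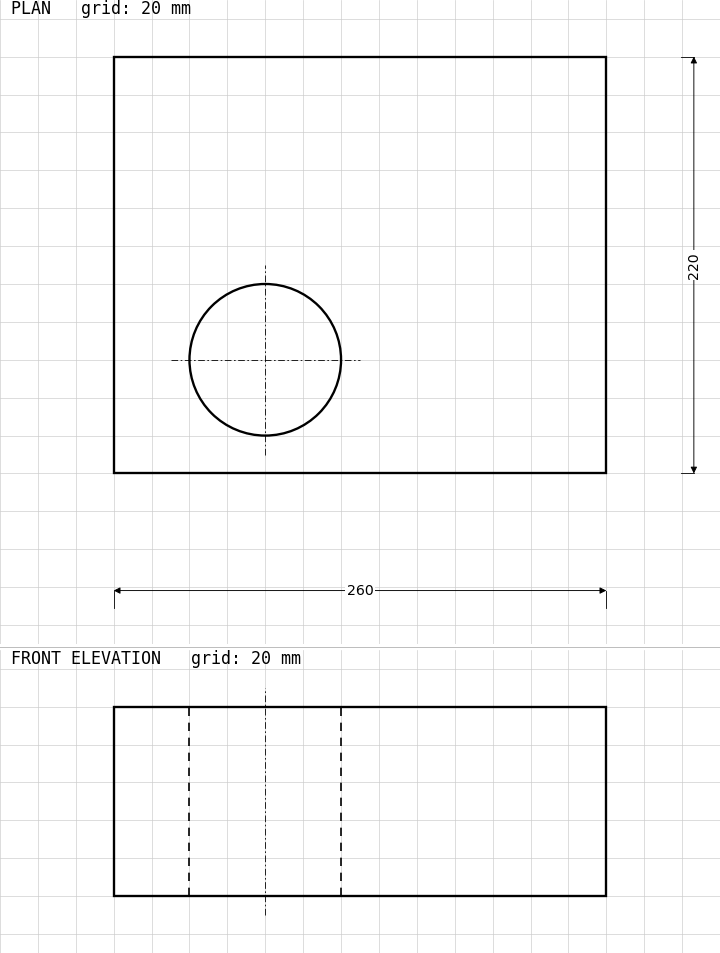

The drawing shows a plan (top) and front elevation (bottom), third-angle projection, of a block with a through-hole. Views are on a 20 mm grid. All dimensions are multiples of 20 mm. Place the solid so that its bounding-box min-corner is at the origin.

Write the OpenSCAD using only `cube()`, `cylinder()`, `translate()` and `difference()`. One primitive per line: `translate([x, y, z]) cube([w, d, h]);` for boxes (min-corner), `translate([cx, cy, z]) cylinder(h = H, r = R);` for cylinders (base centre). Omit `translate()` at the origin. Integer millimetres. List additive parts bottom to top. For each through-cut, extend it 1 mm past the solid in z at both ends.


difference() {
  cube([260, 220, 100]);
  translate([80, 60, -1]) cylinder(h = 102, r = 40);
}


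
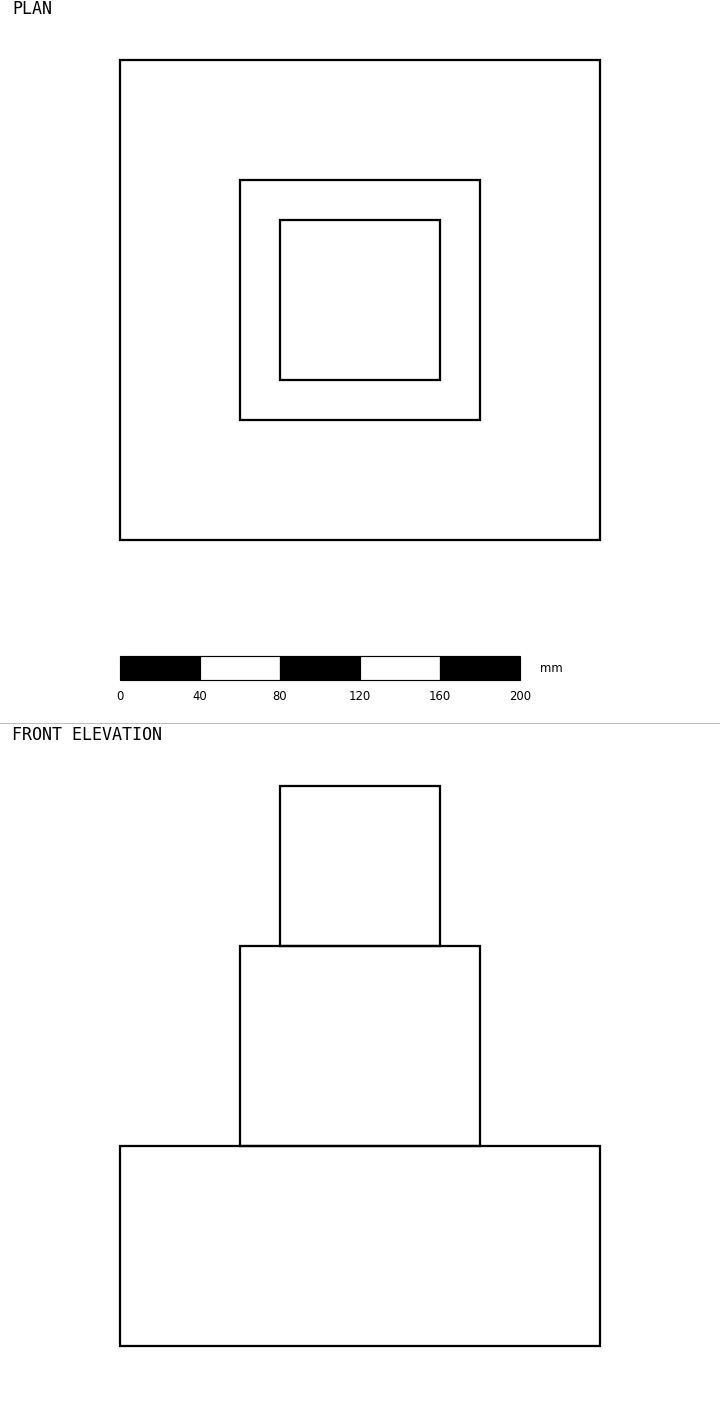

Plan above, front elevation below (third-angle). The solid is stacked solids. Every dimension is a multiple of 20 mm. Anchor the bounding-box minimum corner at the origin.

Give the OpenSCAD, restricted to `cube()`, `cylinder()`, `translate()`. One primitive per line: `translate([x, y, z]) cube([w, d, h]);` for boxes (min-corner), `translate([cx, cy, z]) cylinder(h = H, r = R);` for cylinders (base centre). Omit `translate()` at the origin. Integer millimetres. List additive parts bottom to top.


cube([240, 240, 100]);
translate([60, 60, 100]) cube([120, 120, 100]);
translate([80, 80, 200]) cube([80, 80, 80]);
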